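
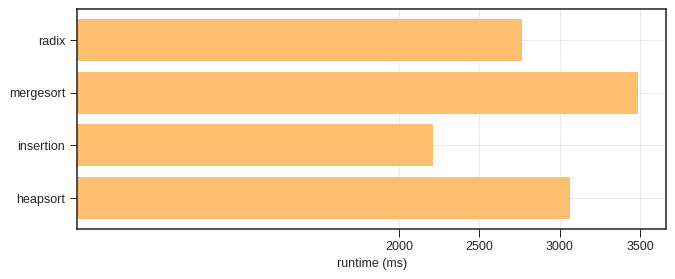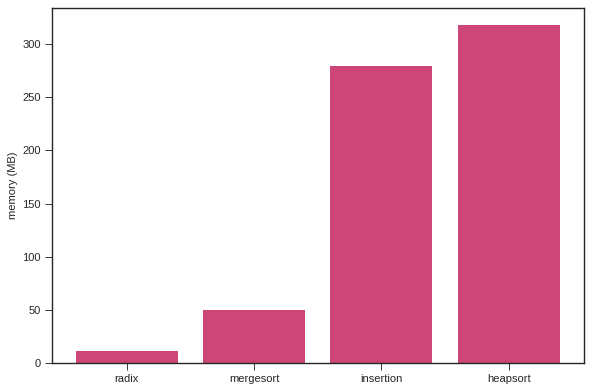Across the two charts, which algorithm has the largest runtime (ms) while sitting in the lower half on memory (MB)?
Chart 2 median memory (MB) ≈ 150; below-median algorithms: radix, mergesort. Among those, mergesort has the highest runtime (ms) (≈ 3500).

mergesort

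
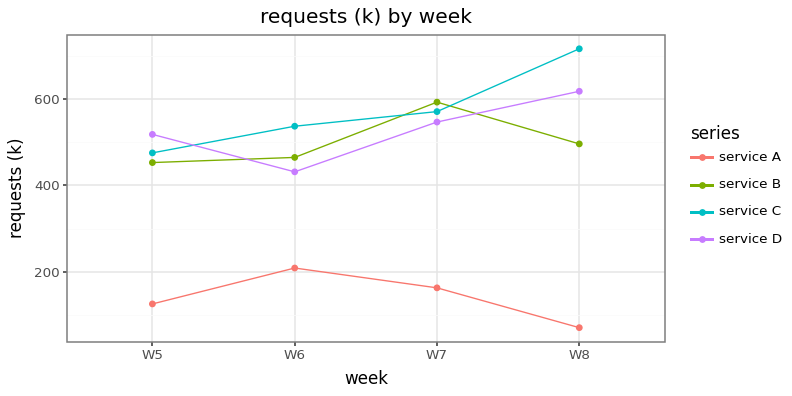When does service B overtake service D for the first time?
W5: service B ≈ 500 vs service D ≈ 500 (not yet); W6: service B ≈ 500 vs service D ≈ 400 (first crossover).

W6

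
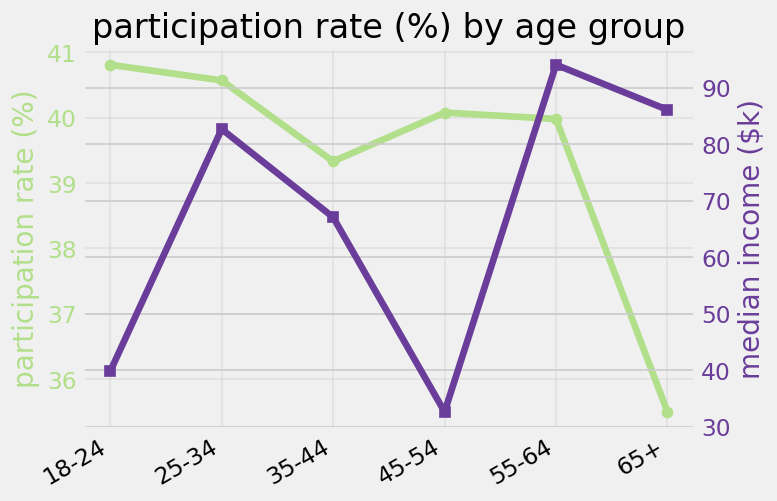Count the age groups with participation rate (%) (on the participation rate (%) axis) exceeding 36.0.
5

Above 36.0: 18-24, 25-34, 35-44, 45-54, 55-64.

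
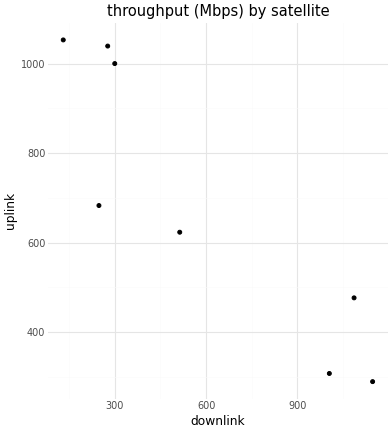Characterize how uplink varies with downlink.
negative, strong

Points are negatively correlated; strong (|r| ≈ 0.9).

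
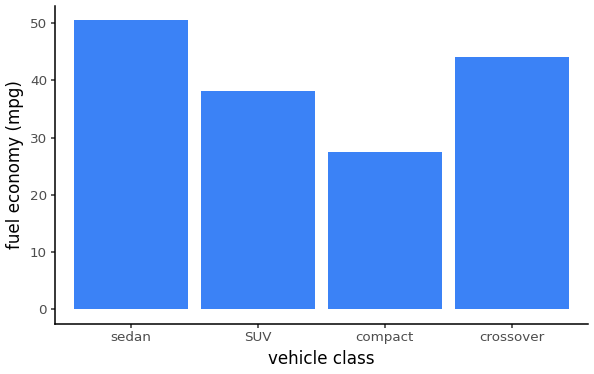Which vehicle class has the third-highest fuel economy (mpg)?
Top 4: sedan ≈ 50, crossover ≈ 45, SUV ≈ 40, compact ≈ 30.

SUV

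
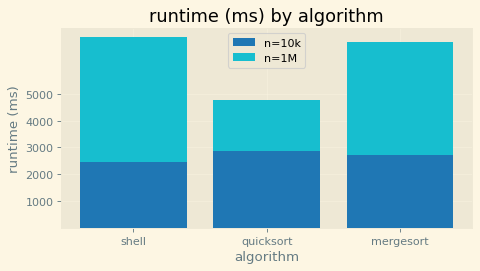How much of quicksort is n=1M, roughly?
≈ 2000

n=1M top ≈ 5000, bottom ≈ 3000; segment ≈ 2000.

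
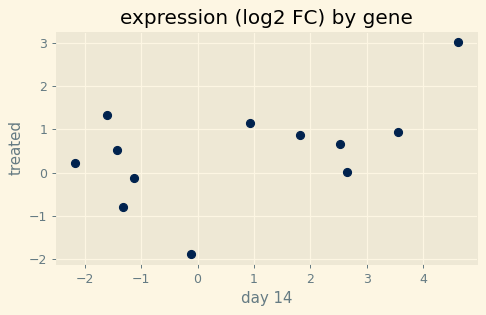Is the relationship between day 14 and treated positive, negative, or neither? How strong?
positive, moderate

Points are positively correlated; moderate (|r| ≈ 0.5).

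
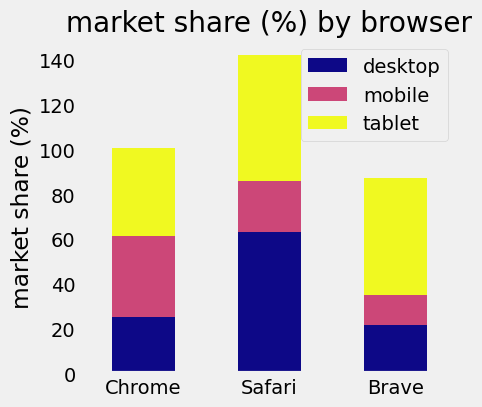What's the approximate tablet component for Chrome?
tablet top ≈ 100, bottom ≈ 60; segment ≈ 40.

≈ 40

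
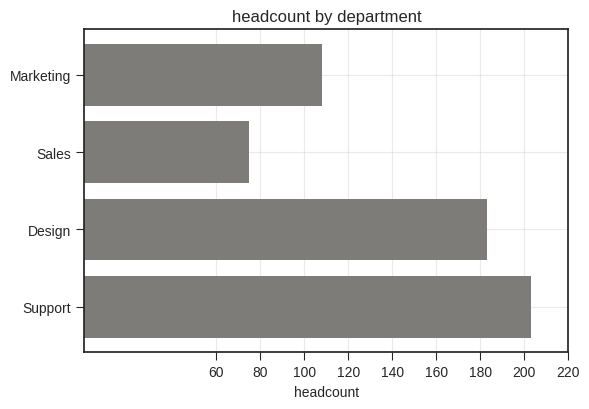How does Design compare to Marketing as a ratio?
≈ 1.8×

Design ≈ 180, Marketing ≈ 100; 180/100 ≈ 1.8.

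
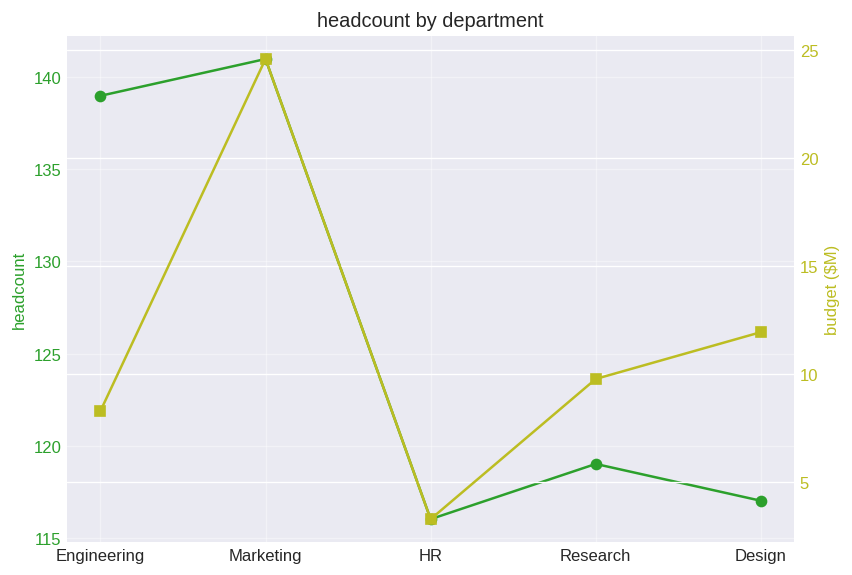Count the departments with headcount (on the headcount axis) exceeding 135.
Above 135: Engineering, Marketing.

2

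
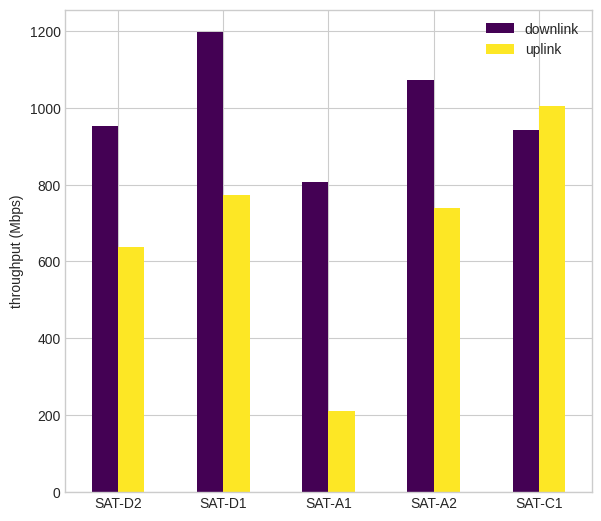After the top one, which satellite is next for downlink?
Top 3 for downlink: SAT-D1 ≈ 1200, SAT-A2 ≈ 1100, SAT-D2 ≈ 1000.

SAT-A2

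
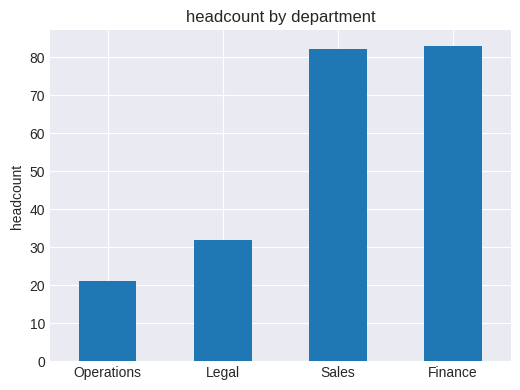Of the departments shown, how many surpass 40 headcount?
2

Above 40: Sales, Finance.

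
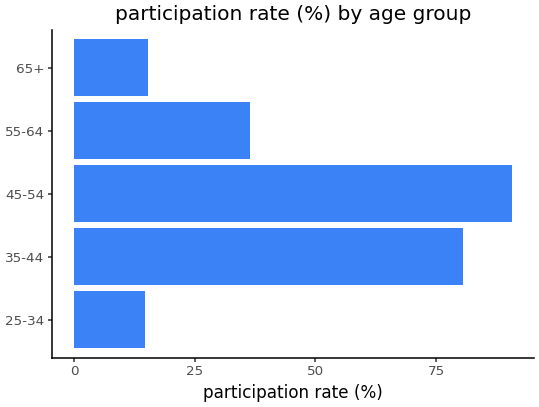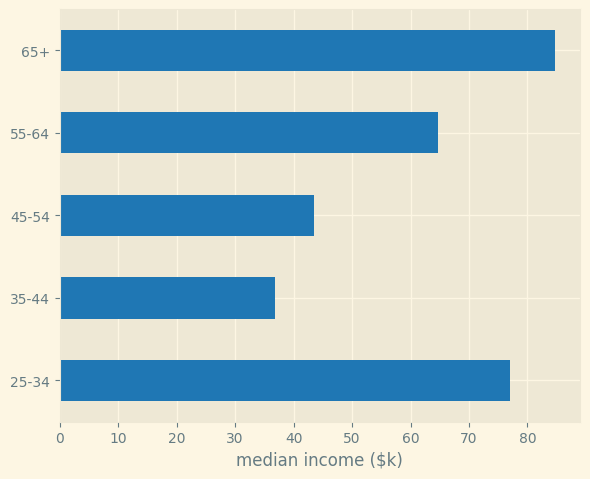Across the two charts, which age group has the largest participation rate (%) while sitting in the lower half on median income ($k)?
45-54

Chart 2 median median income ($k) ≈ 60; below-median age groups: 35-44, 45-54. Among those, 45-54 has the highest participation rate (%) (≈ 90).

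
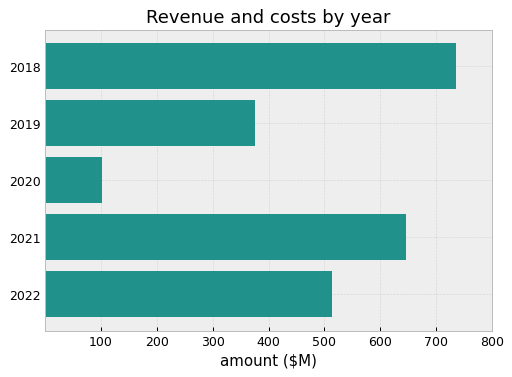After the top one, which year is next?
2021

Top 3: 2018 ≈ 700, 2021 ≈ 600, 2022 ≈ 500.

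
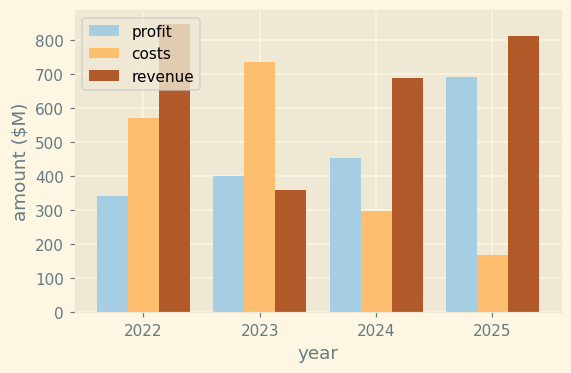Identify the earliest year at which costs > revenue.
2022: costs ≈ 600 vs revenue ≈ 800 (not yet); 2023: costs ≈ 700 vs revenue ≈ 400 (first crossover).

2023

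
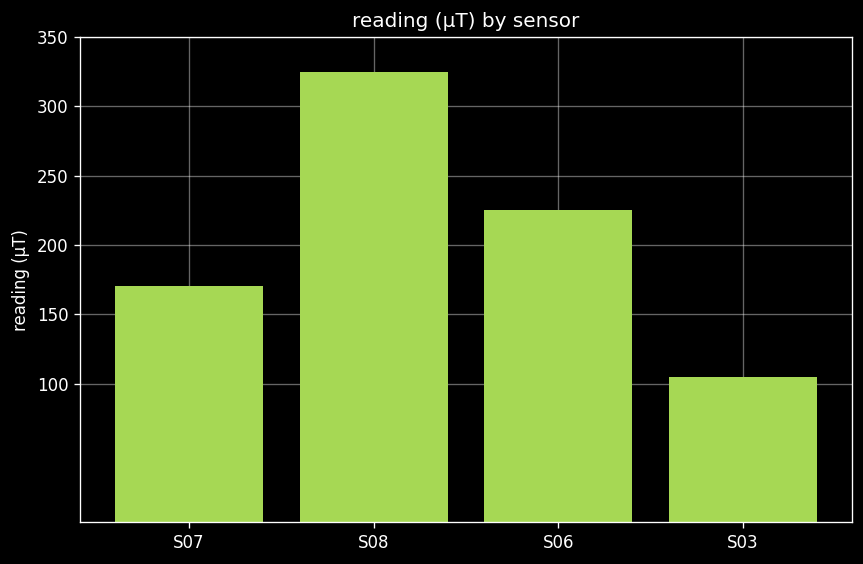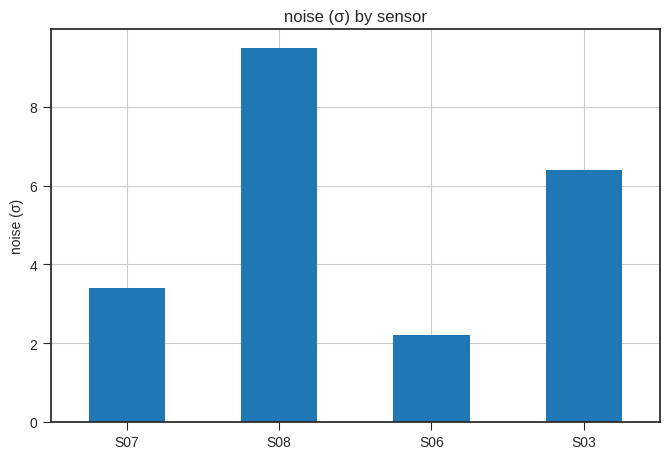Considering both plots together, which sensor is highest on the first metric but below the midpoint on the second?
Chart 2 median noise (σ) ≈ 5; below-median sensors: S07, S06. Among those, S06 has the highest reading (µT) (≈ 250).

S06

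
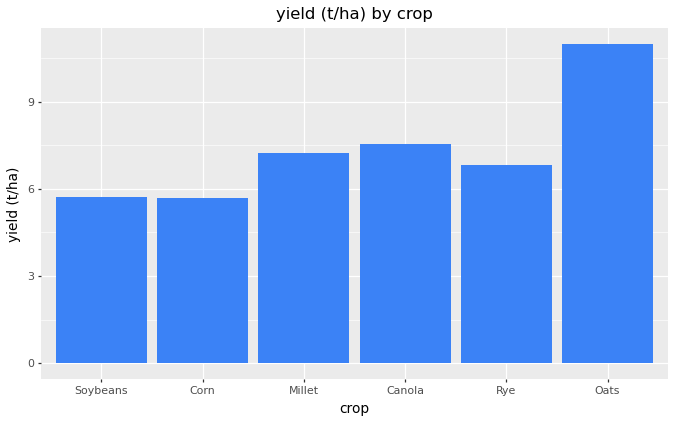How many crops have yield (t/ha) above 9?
1

Above 9: Oats.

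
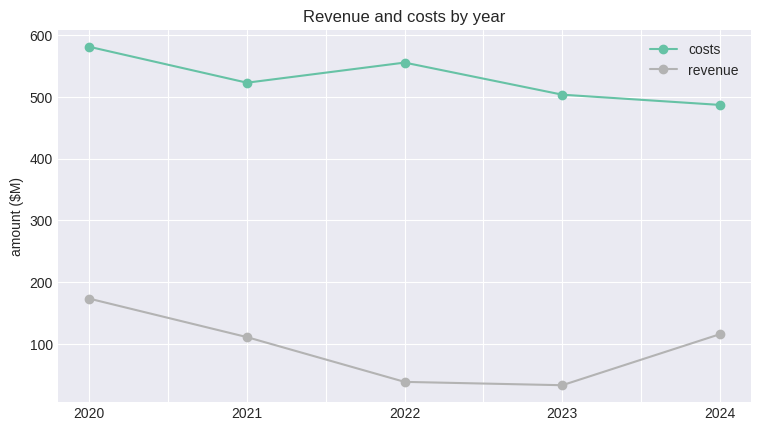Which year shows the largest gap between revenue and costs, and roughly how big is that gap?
2022, ≈ 500 $M

2022: revenue ≈ 50, costs ≈ 550 → gap ≈ 500. Next-largest (2023) is only ≈ 450.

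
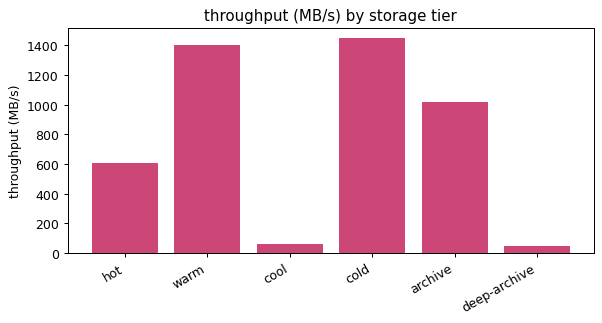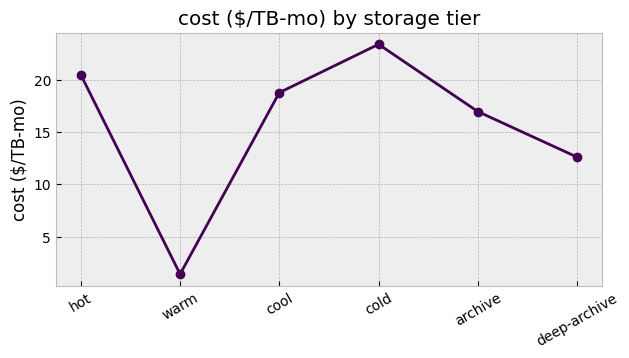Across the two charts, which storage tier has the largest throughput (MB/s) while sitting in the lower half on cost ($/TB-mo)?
Chart 2 median cost ($/TB-mo) ≈ 20; below-median storage tiers: warm, archive, deep-archive. Among those, warm has the highest throughput (MB/s) (≈ 1400).

warm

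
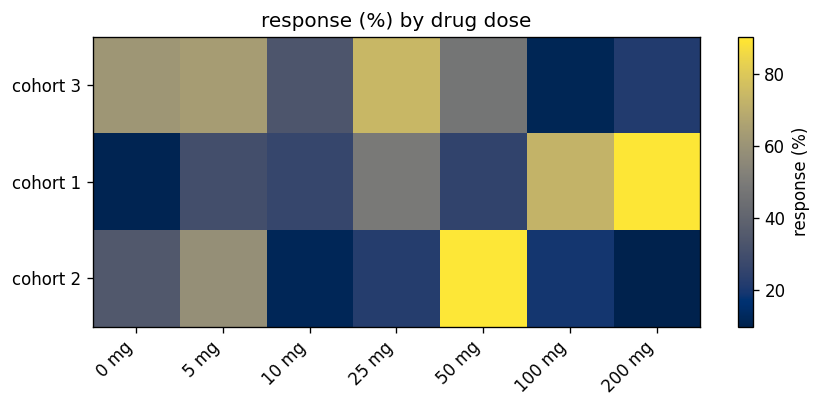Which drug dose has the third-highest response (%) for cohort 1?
Top 4 for cohort 1: 200 mg ≈ 90, 100 mg ≈ 70, 25 mg ≈ 50, 5 mg ≈ 30.

25 mg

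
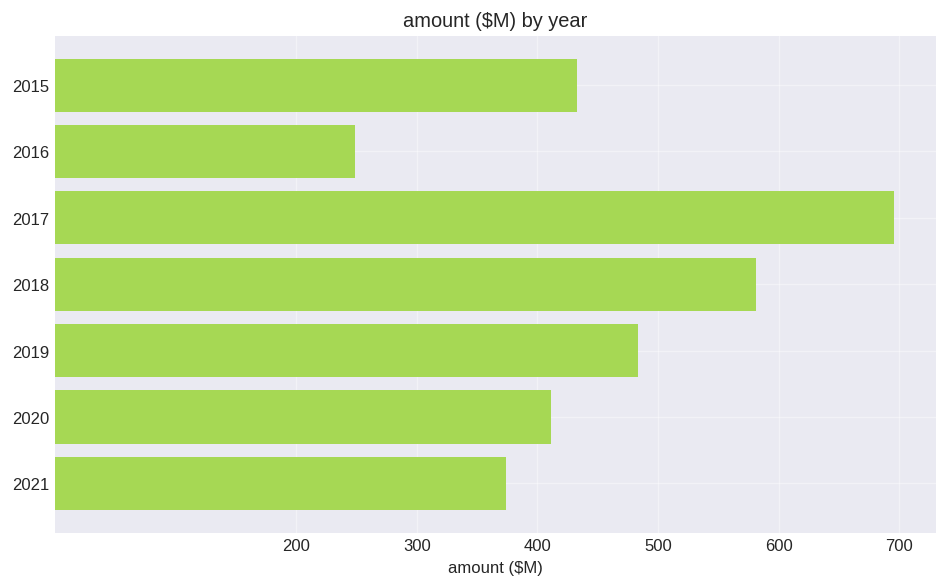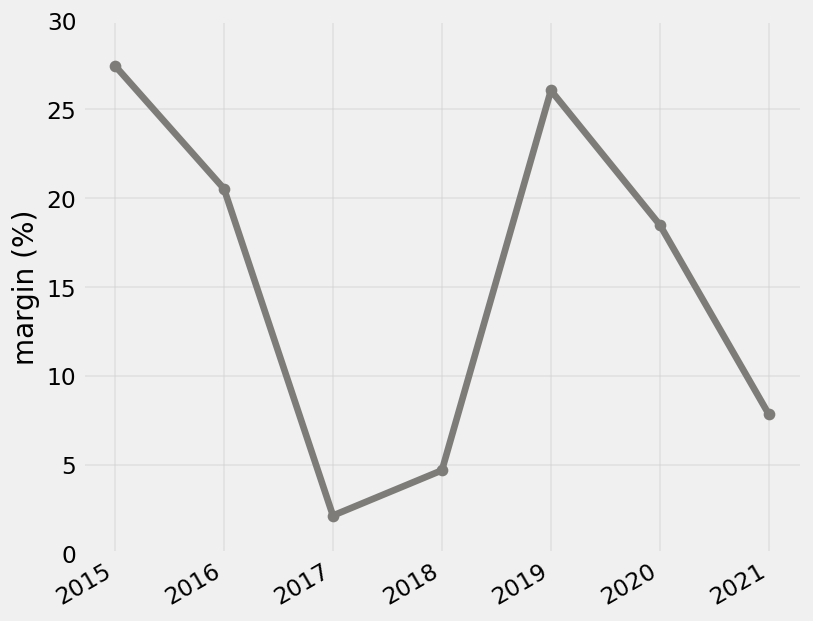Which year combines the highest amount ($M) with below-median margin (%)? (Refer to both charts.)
2017

Chart 2 median margin (%) ≈ 20; below-median years: 2017, 2018, 2021. Among those, 2017 has the highest amount ($M) (≈ 700).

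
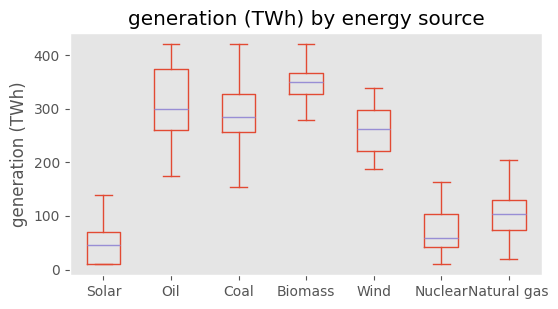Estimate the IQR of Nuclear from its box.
Q3 ≈ 100, Q1 ≈ 50; IQR ≈ 50.

≈ 50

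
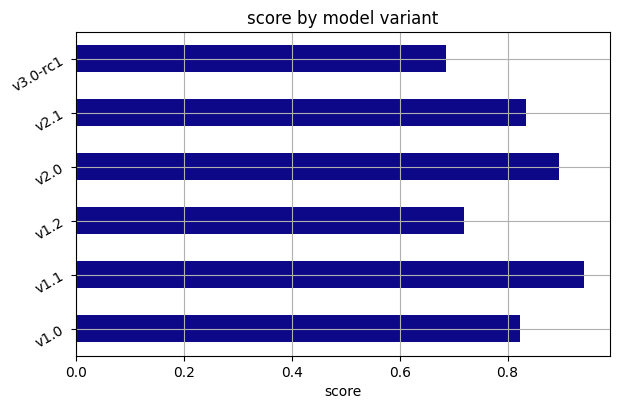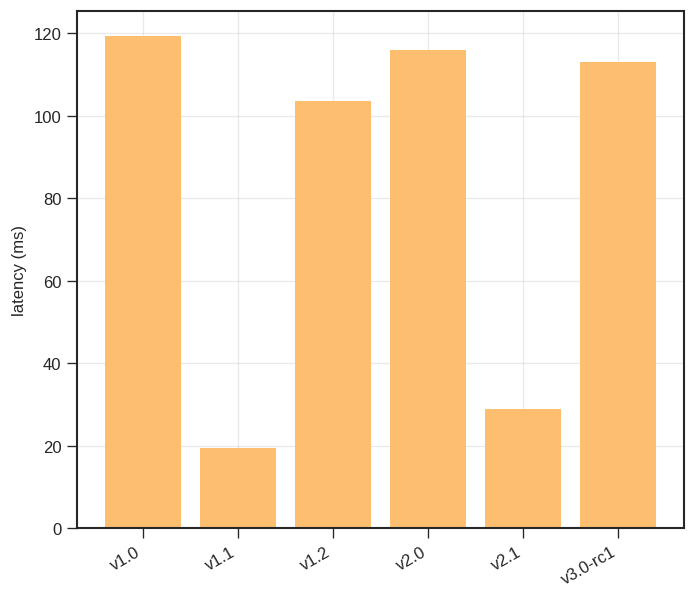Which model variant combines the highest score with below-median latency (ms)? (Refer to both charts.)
v1.1

Chart 2 median latency (ms) ≈ 100; below-median model variants: v1.1, v1.2, v2.1. Among those, v1.1 has the highest score (≈ 0.9).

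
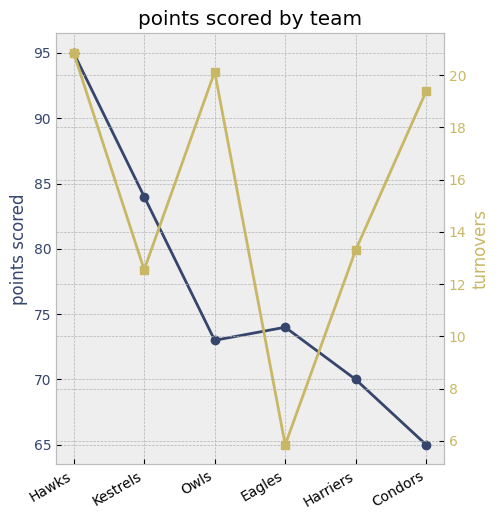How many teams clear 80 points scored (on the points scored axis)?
2

Above 80: Hawks, Kestrels.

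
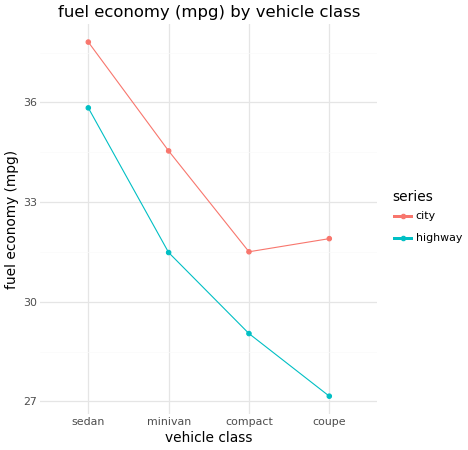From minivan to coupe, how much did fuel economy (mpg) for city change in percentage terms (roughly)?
≈ -8.6%

minivan ≈ 35, coupe ≈ 32; (32 − 35) / 35 ≈ -8.6%.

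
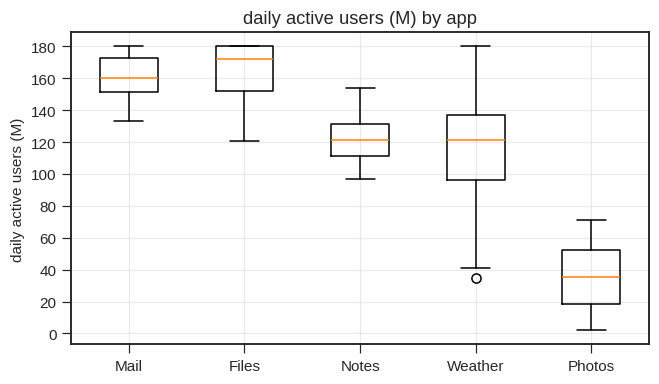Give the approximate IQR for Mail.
≈ 20

Q3 ≈ 180, Q1 ≈ 160; IQR ≈ 20.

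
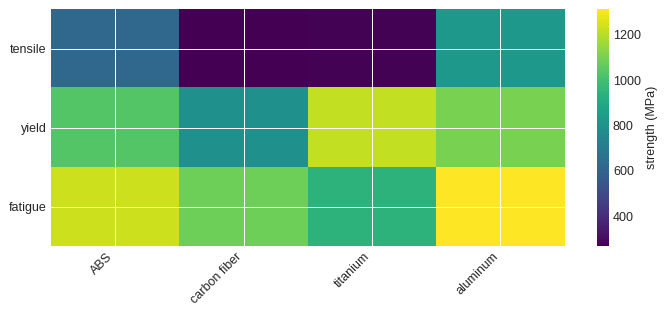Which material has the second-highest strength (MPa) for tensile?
ABS

Top 3 for tensile: aluminum ≈ 800, ABS ≈ 600, titanium ≈ 300.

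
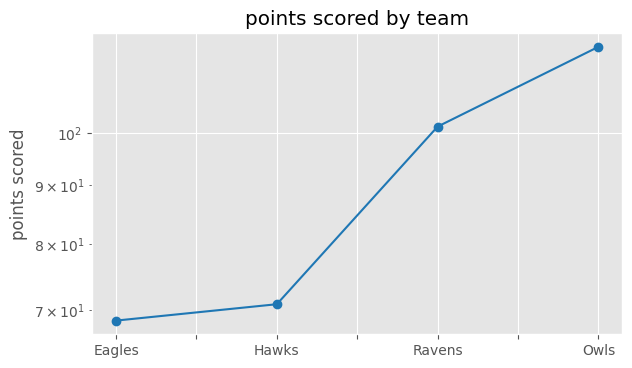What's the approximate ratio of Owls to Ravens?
Owls ≈ 120, Ravens ≈ 100; 120/100 ≈ 1.2.

≈ 1.2×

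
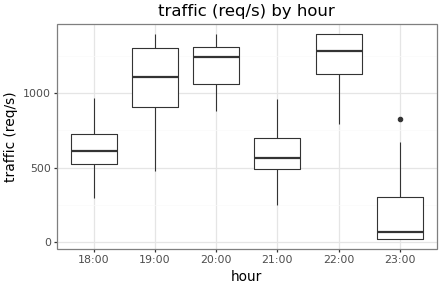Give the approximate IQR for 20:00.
Q3 ≈ 1300, Q1 ≈ 1100; IQR ≈ 200.

≈ 200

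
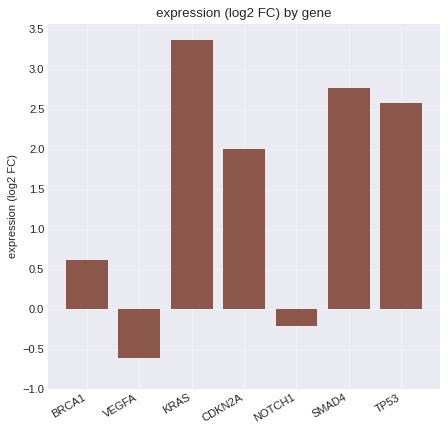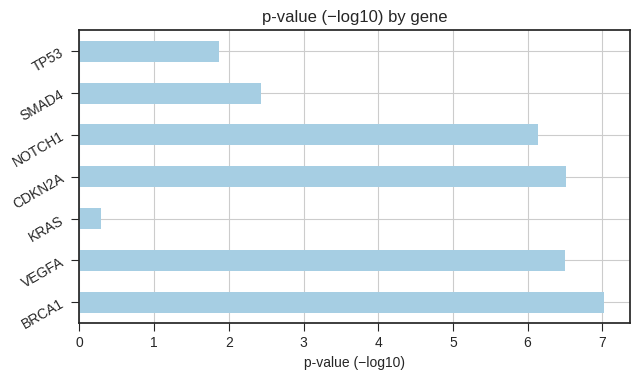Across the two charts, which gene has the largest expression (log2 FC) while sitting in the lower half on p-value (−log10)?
Chart 2 median p-value (−log10) ≈ 6; below-median genes: KRAS, SMAD4, TP53. Among those, KRAS has the highest expression (log2 FC) (≈ 3.5).

KRAS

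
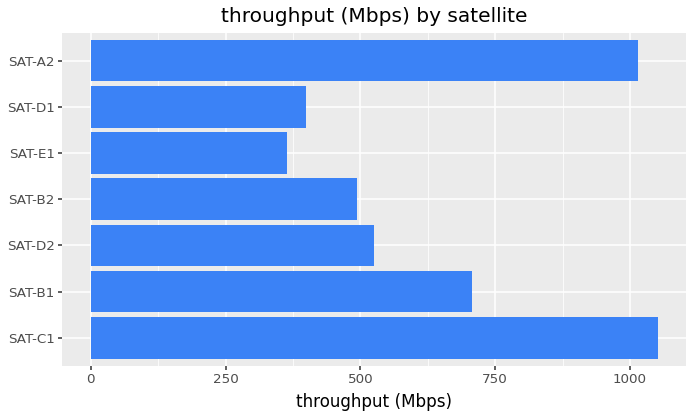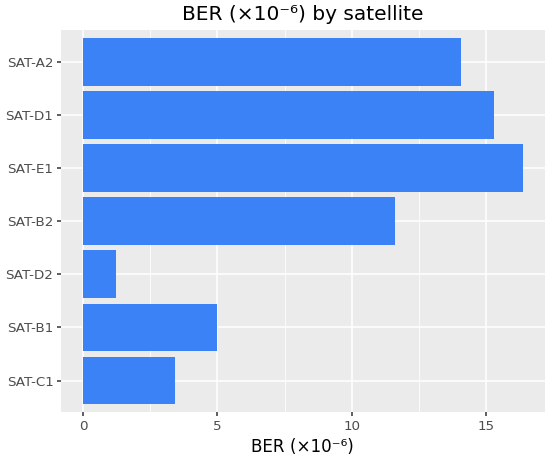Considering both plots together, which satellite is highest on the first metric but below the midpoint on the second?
SAT-C1

Chart 2 median BER (×10⁻⁶) ≈ 12; below-median satellites: SAT-C1, SAT-B1, SAT-D2. Among those, SAT-C1 has the highest throughput (Mbps) (≈ 1100).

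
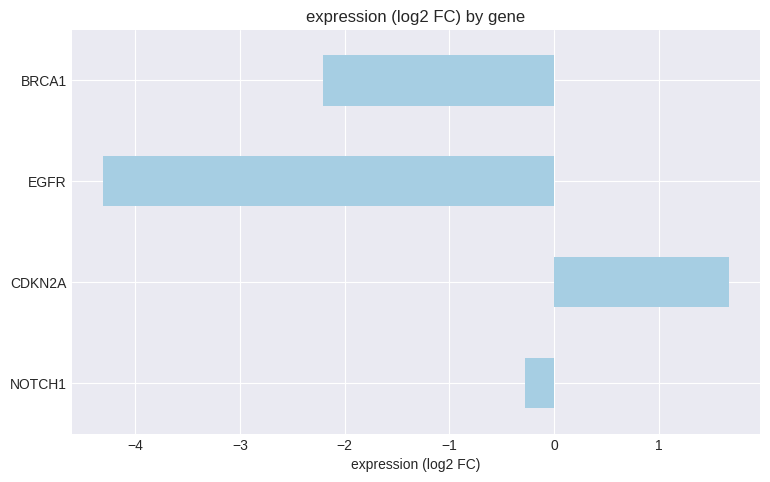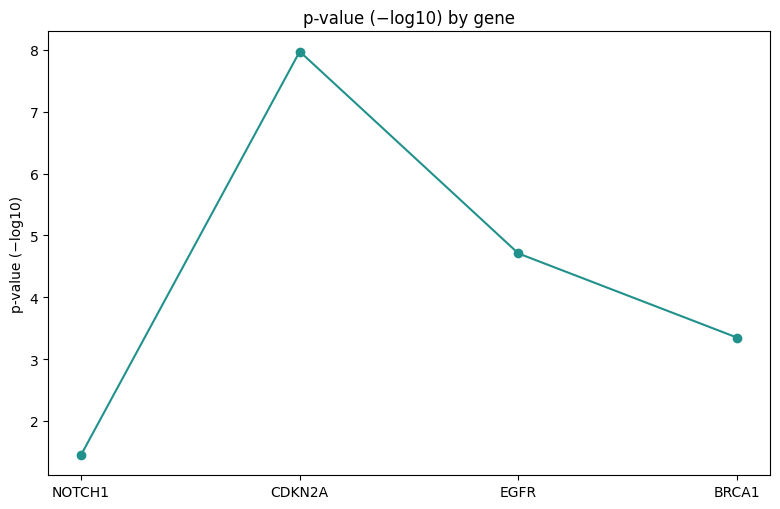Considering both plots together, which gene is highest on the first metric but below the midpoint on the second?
Chart 2 median p-value (−log10) ≈ 4; below-median genes: NOTCH1, BRCA1. Among those, NOTCH1 has the highest expression (log2 FC) (≈ -0.2).

NOTCH1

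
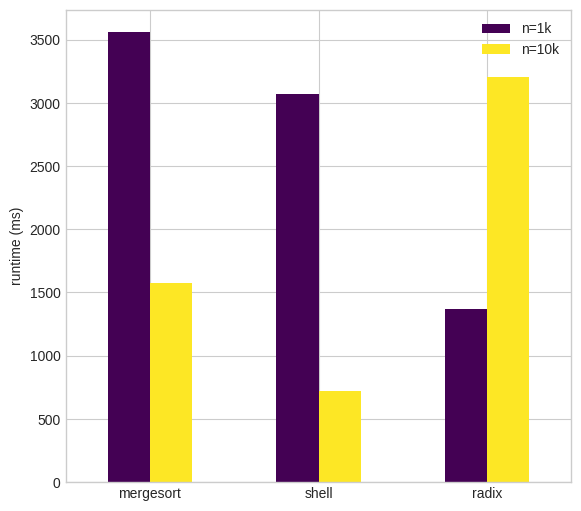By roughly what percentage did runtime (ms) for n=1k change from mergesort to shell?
≈ -14.3%

mergesort ≈ 3500, shell ≈ 3000; (3000 − 3500) / 3500 ≈ -14.3%.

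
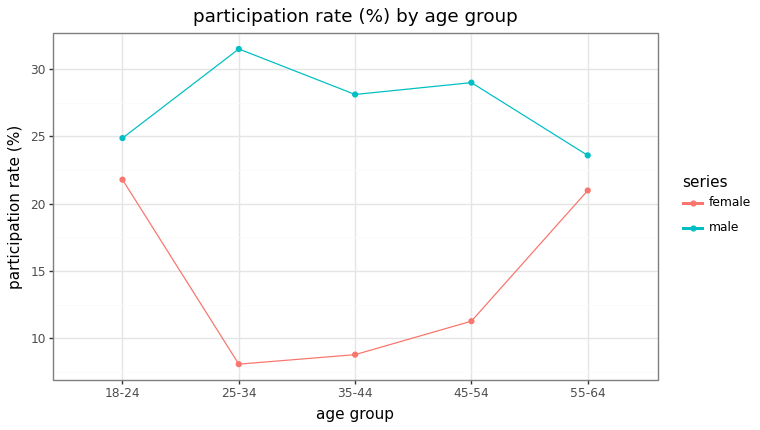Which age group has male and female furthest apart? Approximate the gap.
25-34: male ≈ 32, female ≈ 8 → gap ≈ 24. Next-largest (35-44) is only ≈ 20.

25-34, ≈ 24 %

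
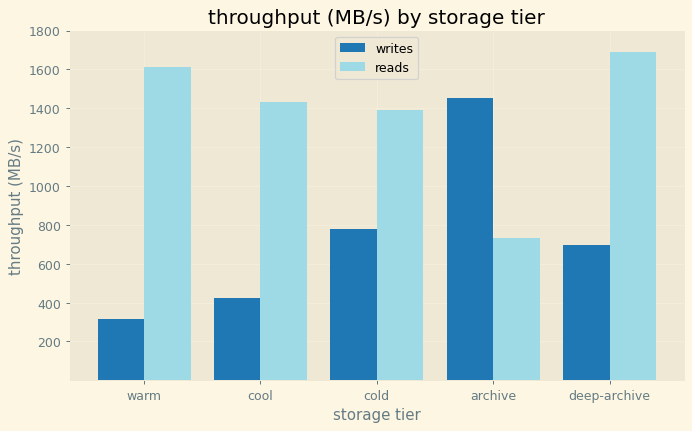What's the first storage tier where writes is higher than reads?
archive

cold: writes ≈ 800 vs reads ≈ 1400 (not yet); archive: writes ≈ 1400 vs reads ≈ 800 (first crossover).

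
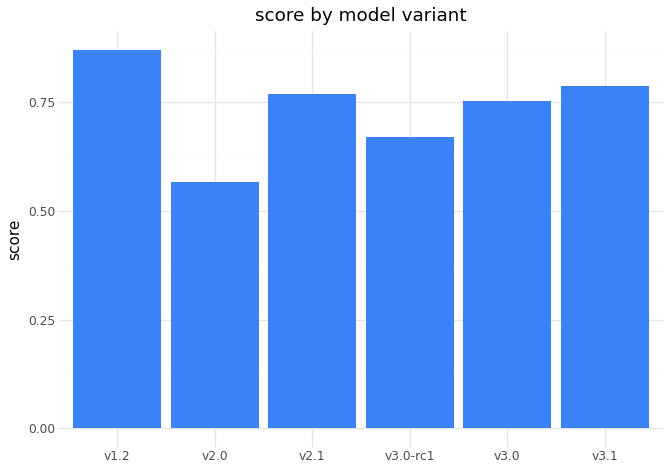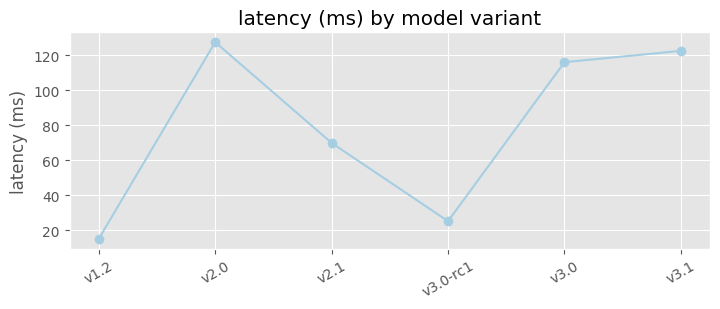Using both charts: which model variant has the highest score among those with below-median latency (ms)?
v1.2

Chart 2 median latency (ms) ≈ 100; below-median model variants: v1.2, v2.1, v3.0-rc1. Among those, v1.2 has the highest score (≈ 0.9).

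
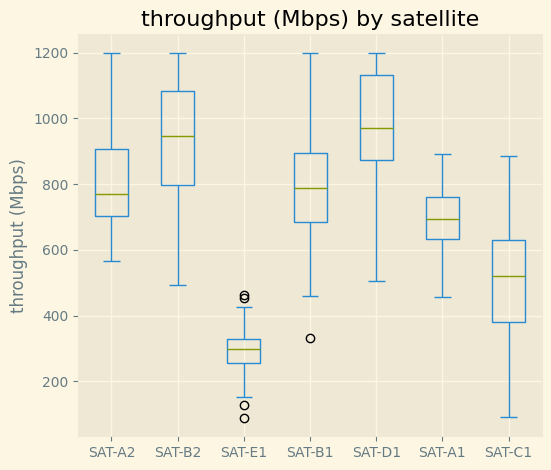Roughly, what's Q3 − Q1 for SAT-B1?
≈ 200

Q3 ≈ 900, Q1 ≈ 700; IQR ≈ 200.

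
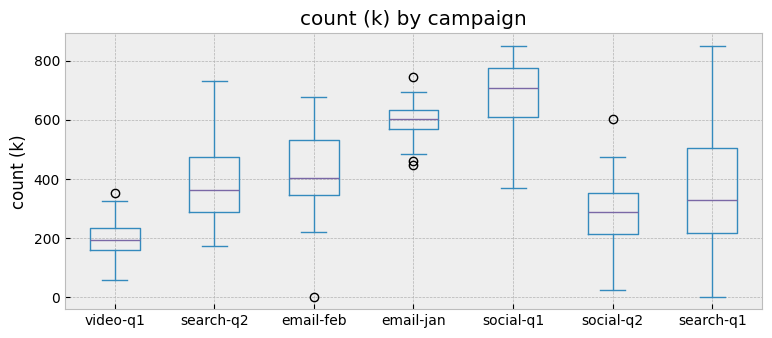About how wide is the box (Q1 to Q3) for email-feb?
Q3 ≈ 550, Q1 ≈ 350; IQR ≈ 200.

≈ 200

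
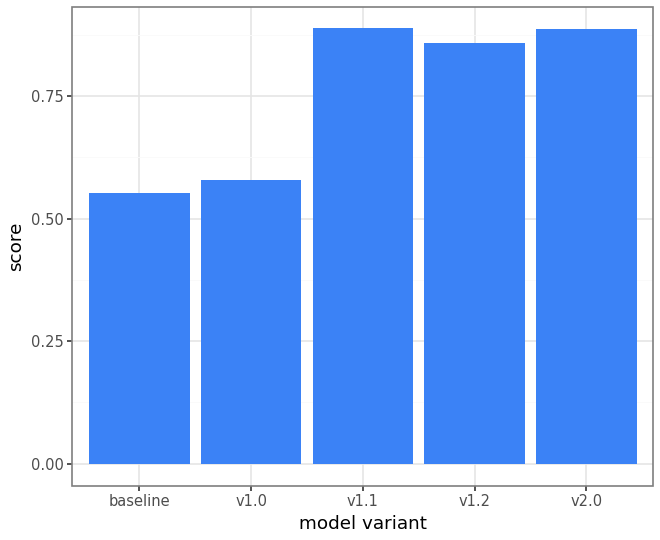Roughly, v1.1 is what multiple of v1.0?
v1.1 ≈ 0.9, v1.0 ≈ 0.6; 0.9/0.6 ≈ 1.5.

≈ 1.5×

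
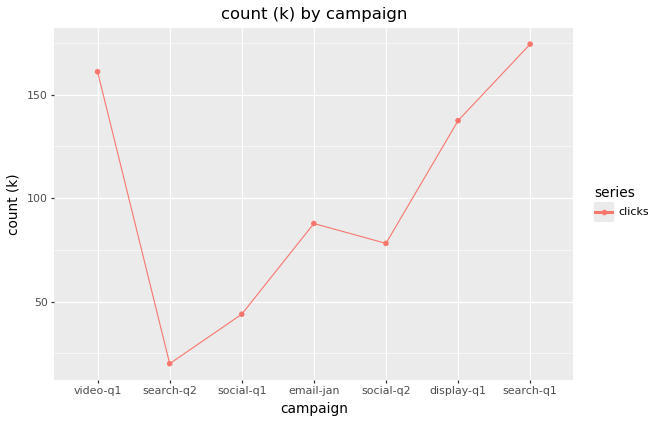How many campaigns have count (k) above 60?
Above 60: video-q1, email-jan, social-q2, display-q1, search-q1.

5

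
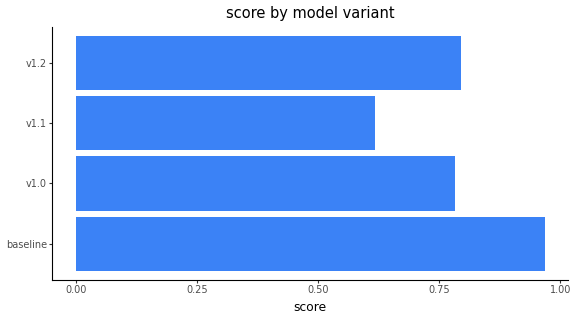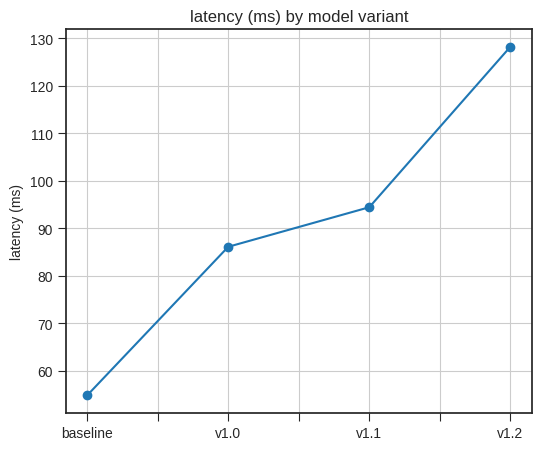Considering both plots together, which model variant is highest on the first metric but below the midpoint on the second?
Chart 2 median latency (ms) ≈ 100; below-median model variants: baseline, v1.0. Among those, baseline has the highest score (≈ 1).

baseline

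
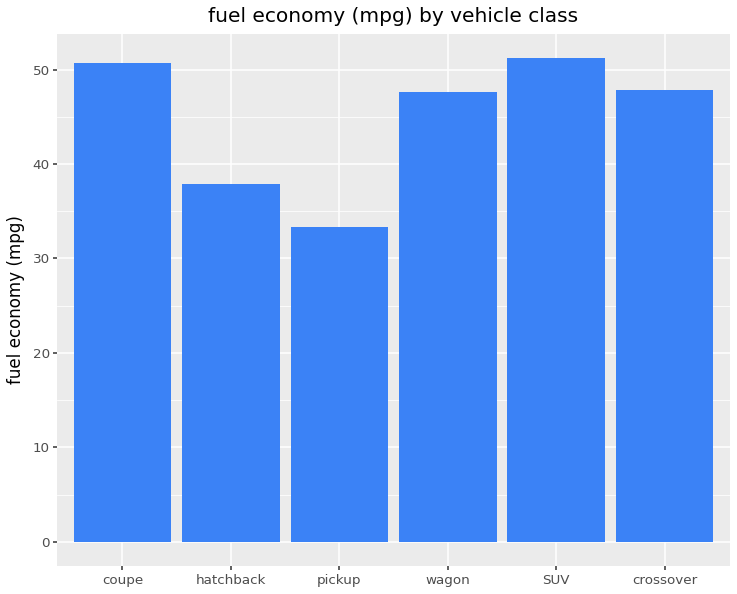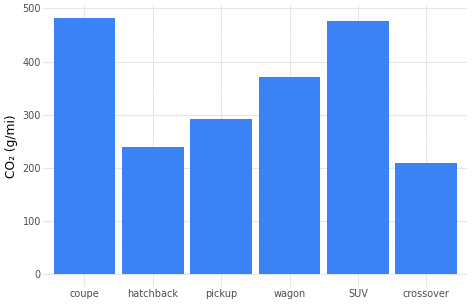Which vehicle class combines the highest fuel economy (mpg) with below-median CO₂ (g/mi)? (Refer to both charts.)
Chart 2 median CO₂ (g/mi) ≈ 350; below-median vehicle classes: hatchback, pickup, crossover. Among those, crossover has the highest fuel economy (mpg) (≈ 50).

crossover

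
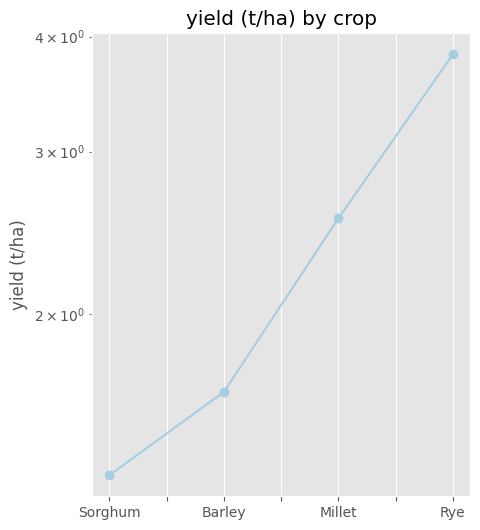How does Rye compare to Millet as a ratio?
≈ 1.6×

Rye ≈ 4.0, Millet ≈ 2.5; 4.0/2.5 ≈ 1.6.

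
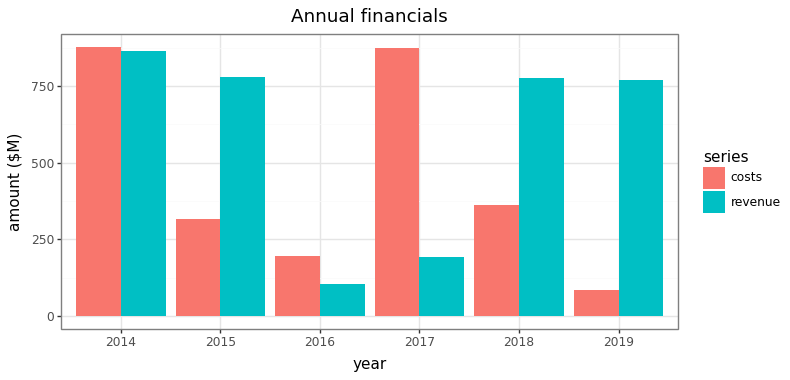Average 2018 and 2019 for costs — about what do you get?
(400 + 100) / 2 ≈ 250.

≈ 250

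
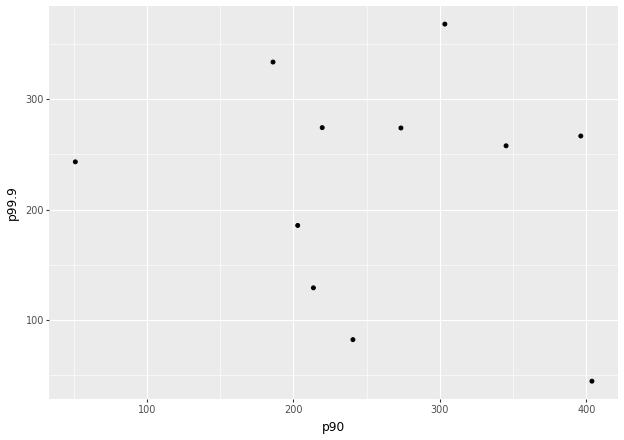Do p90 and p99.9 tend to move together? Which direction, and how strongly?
no clear correlation

Points are roughly uncorrelated; weak (|r| ≈ 0.1).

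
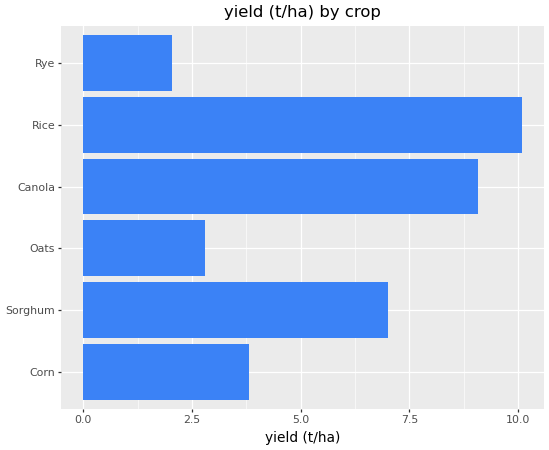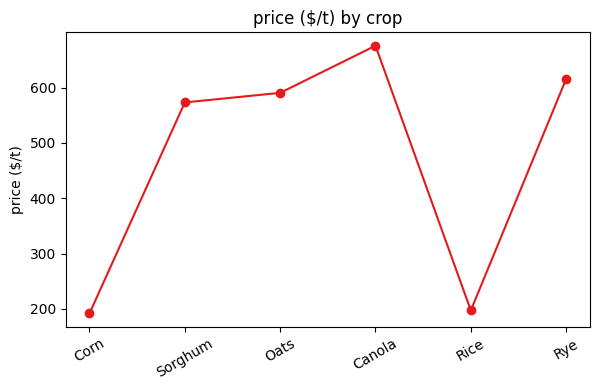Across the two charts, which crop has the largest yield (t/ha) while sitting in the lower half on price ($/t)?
Chart 2 median price ($/t) ≈ 600; below-median crops: Corn, Sorghum, Rice. Among those, Rice has the highest yield (t/ha) (≈ 10).

Rice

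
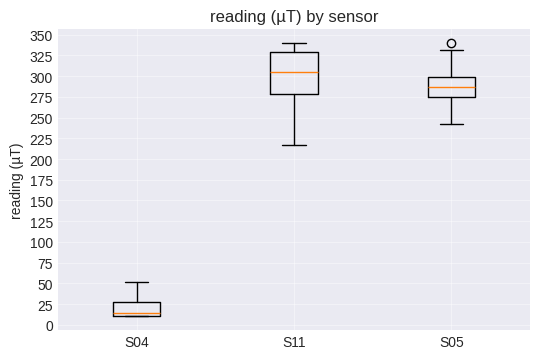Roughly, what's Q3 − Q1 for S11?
Q3 ≈ 325, Q1 ≈ 275; IQR ≈ 50.

≈ 50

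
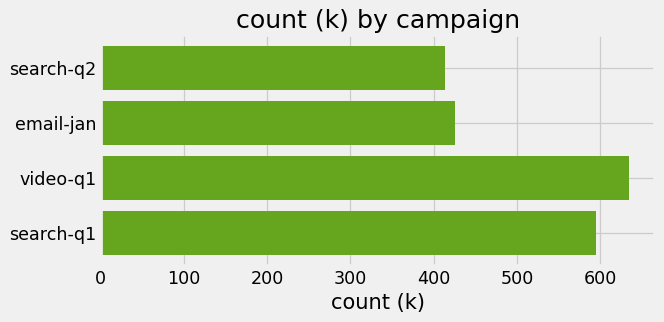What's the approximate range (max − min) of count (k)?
≈ 200

Max video-q1 ≈ 600, min search-q2 ≈ 400; range ≈ 200.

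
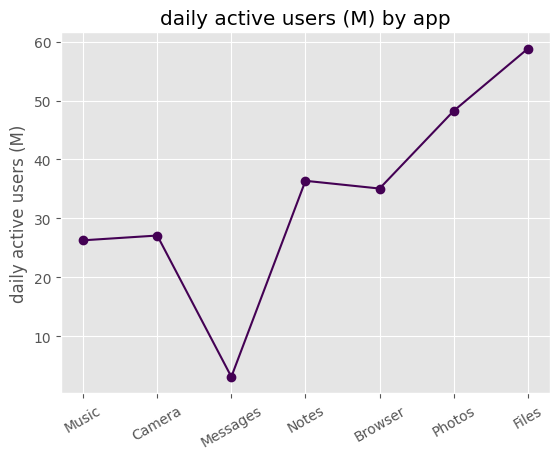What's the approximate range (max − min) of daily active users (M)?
Max Files ≈ 60, min Messages ≈ 5; range ≈ 55.

≈ 55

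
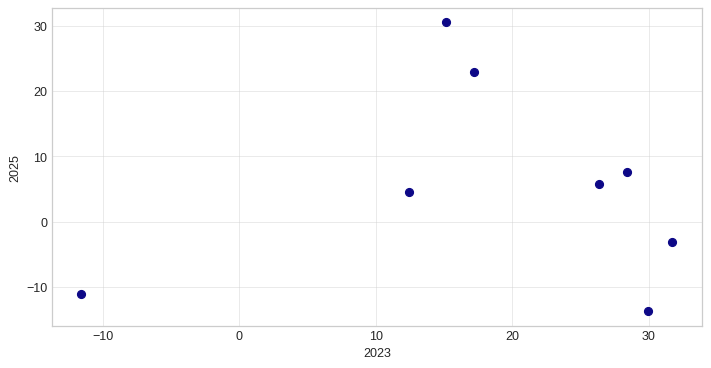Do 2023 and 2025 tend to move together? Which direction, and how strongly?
Points are roughly uncorrelated; weak (|r| ≈ 0.1).

no clear correlation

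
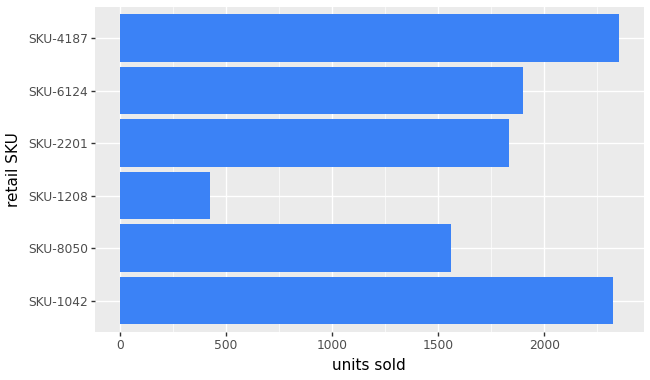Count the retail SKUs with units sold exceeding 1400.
5

Above 1400: SKU-1042, SKU-8050, SKU-2201, SKU-6124, SKU-4187.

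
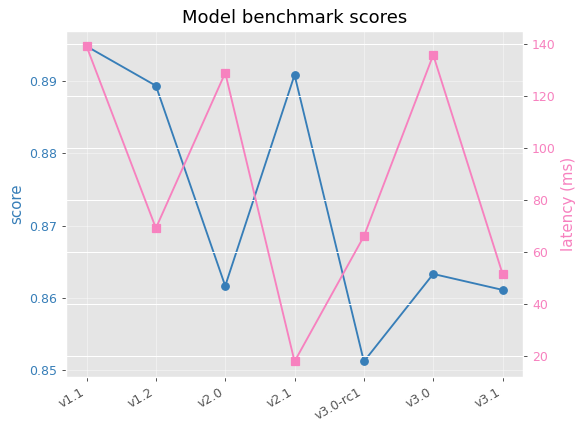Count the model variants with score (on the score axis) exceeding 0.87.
Above 0.87: v1.1, v1.2, v2.1.

3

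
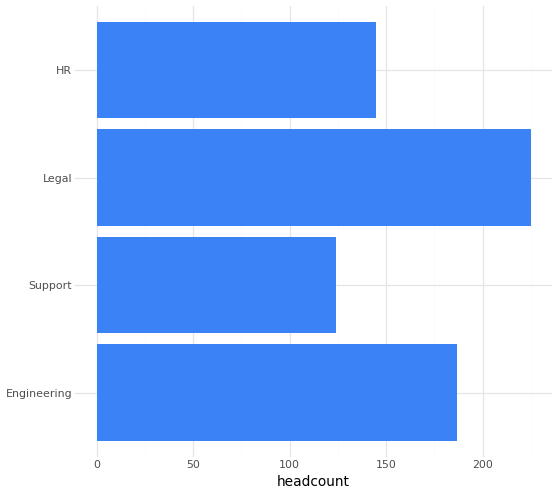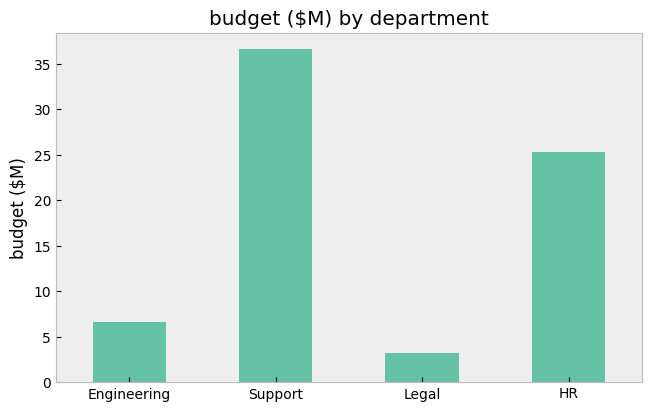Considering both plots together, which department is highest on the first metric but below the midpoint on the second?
Chart 2 median budget ($M) ≈ 15; below-median departments: Engineering, Legal. Among those, Legal has the highest headcount (≈ 225).

Legal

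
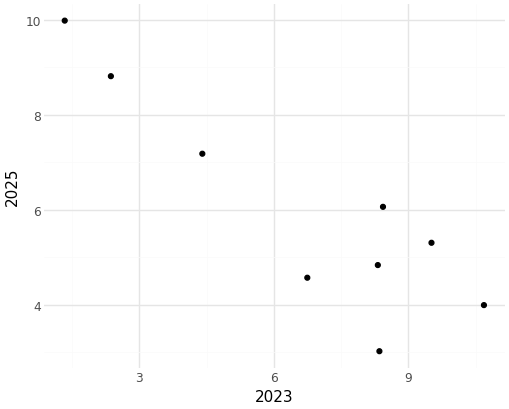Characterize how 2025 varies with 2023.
Points are negatively correlated; strong (|r| ≈ 0.9).

negative, strong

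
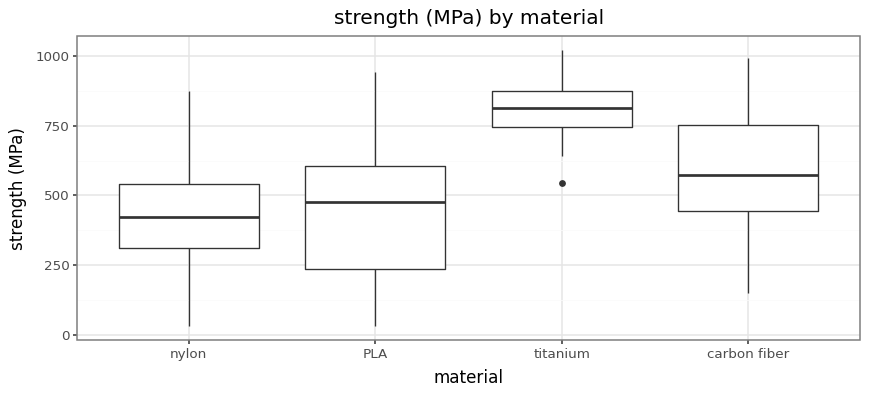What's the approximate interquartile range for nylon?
≈ 250

Q3 ≈ 550, Q1 ≈ 300; IQR ≈ 250.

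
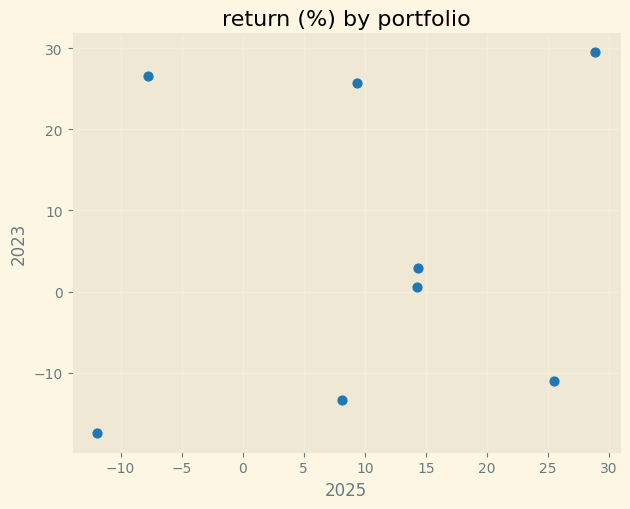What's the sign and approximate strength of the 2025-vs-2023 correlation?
Points are roughly uncorrelated; weak (|r| ≈ 0.2).

no clear correlation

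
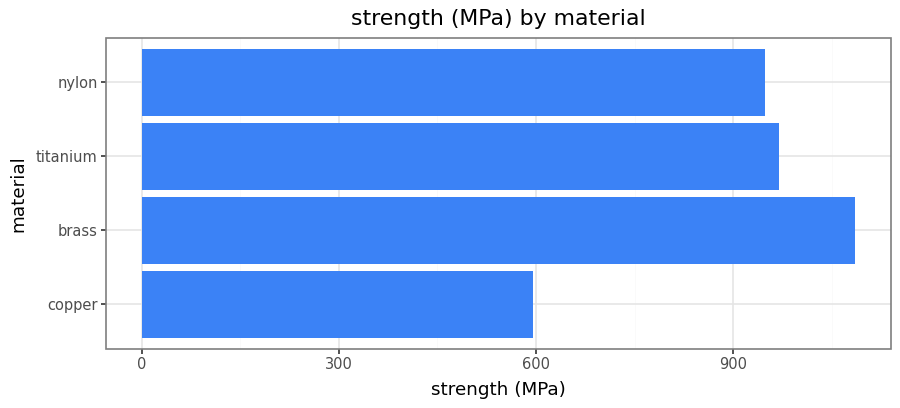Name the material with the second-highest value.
Top 3: brass ≈ 1100, titanium ≈ 1000, nylon ≈ 900.

titanium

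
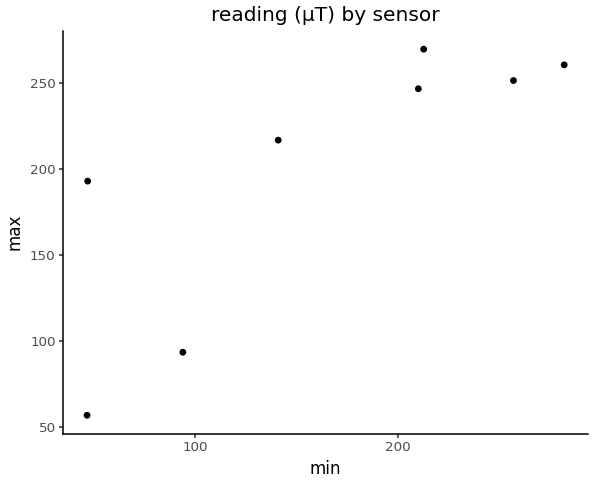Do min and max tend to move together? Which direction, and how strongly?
Points are positively correlated; strong (|r| ≈ 0.8).

positive, strong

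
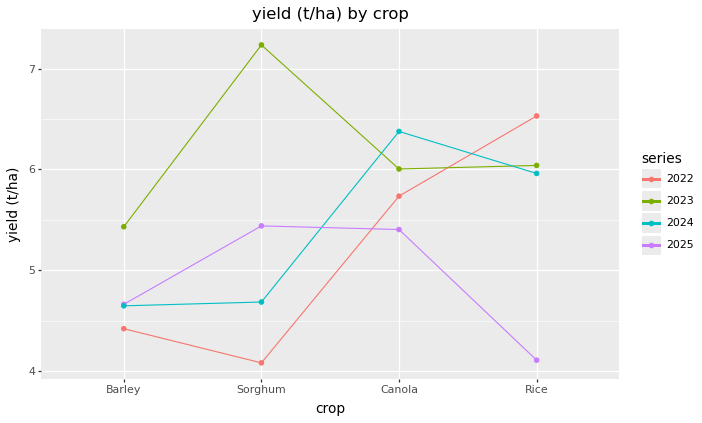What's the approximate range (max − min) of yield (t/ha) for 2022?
≈ 2.5

Max Rice ≈ 6.5, min Sorghum ≈ 4.0; range ≈ 2.5.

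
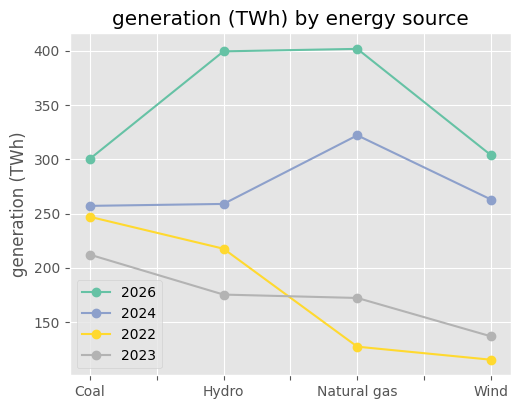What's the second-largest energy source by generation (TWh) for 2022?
Hydro

Top 3 for 2022: Coal ≈ 250, Hydro ≈ 225, Natural gas ≈ 125.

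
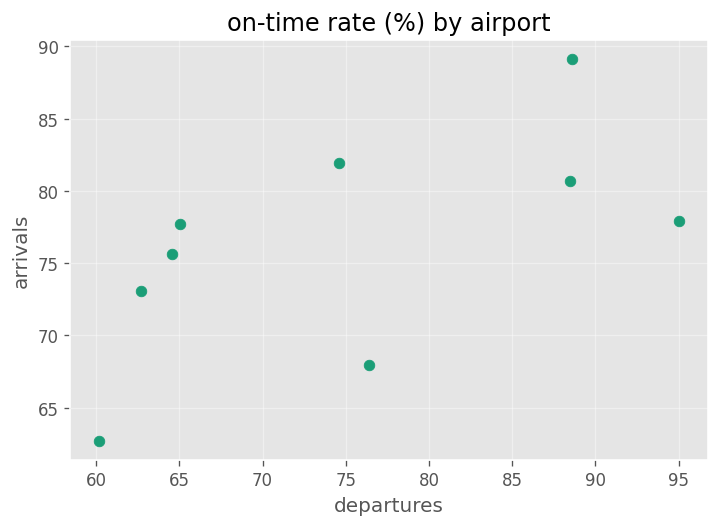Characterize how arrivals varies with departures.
Points are positively correlated; moderate (|r| ≈ 0.6).

positive, moderate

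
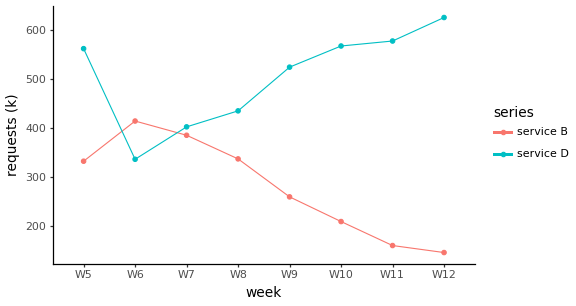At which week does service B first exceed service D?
W5: service B ≈ 350 vs service D ≈ 550 (not yet); W6: service B ≈ 400 vs service D ≈ 350 (first crossover).

W6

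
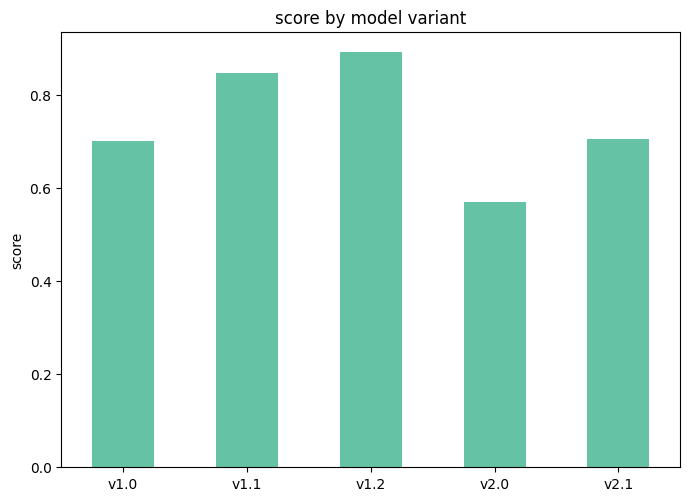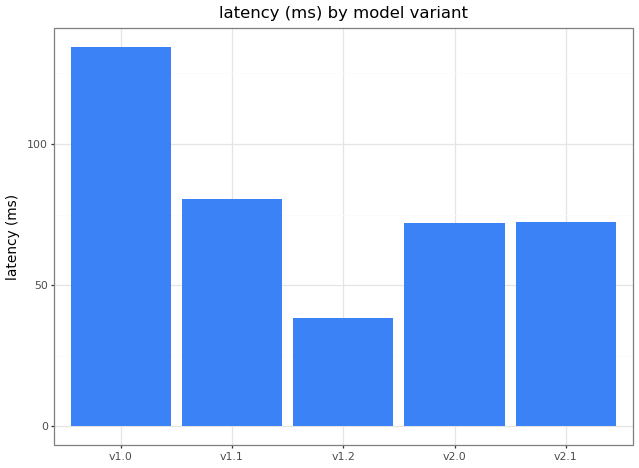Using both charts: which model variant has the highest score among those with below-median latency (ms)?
Chart 2 median latency (ms) ≈ 80; below-median model variants: v1.2, v2.0. Among those, v1.2 has the highest score (≈ 0.9).

v1.2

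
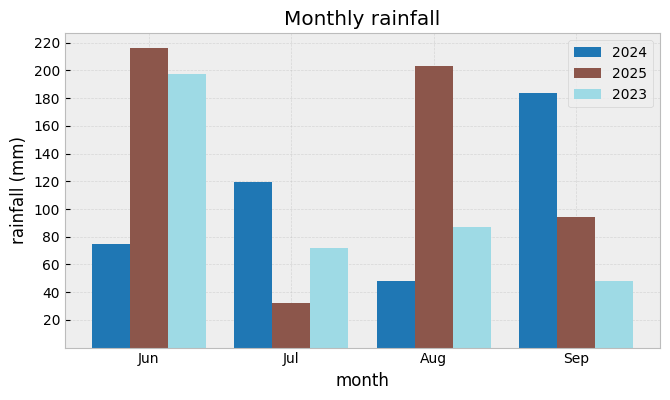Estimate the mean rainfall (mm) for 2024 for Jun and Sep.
(80 + 180) / 2 ≈ 130.

≈ 130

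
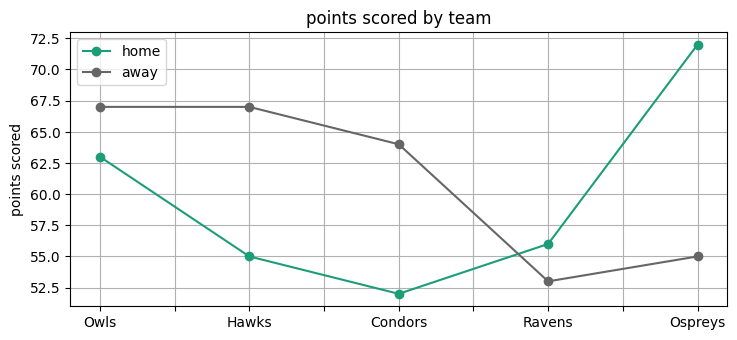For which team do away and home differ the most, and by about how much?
Ospreys, ≈ 16

Ospreys: away ≈ 56, home ≈ 72 → gap ≈ 16. Next-largest (Condors) is only ≈ 12.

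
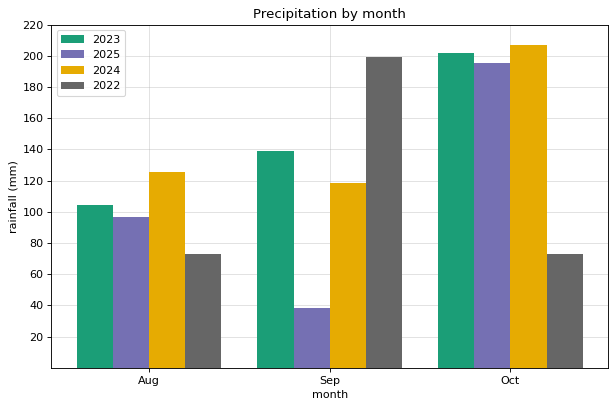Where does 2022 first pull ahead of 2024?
Aug: 2022 ≈ 80 vs 2024 ≈ 120 (not yet); Sep: 2022 ≈ 200 vs 2024 ≈ 120 (first crossover).

Sep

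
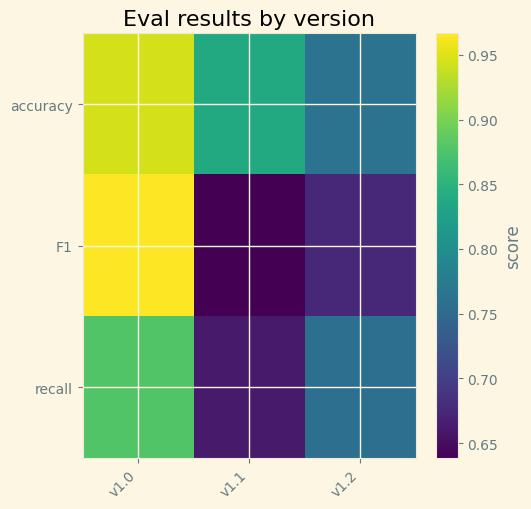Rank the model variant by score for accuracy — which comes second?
Top 3 for accuracy: v1.0 ≈ 0.95, v1.1 ≈ 0.85, v1.2 ≈ 0.75.

v1.1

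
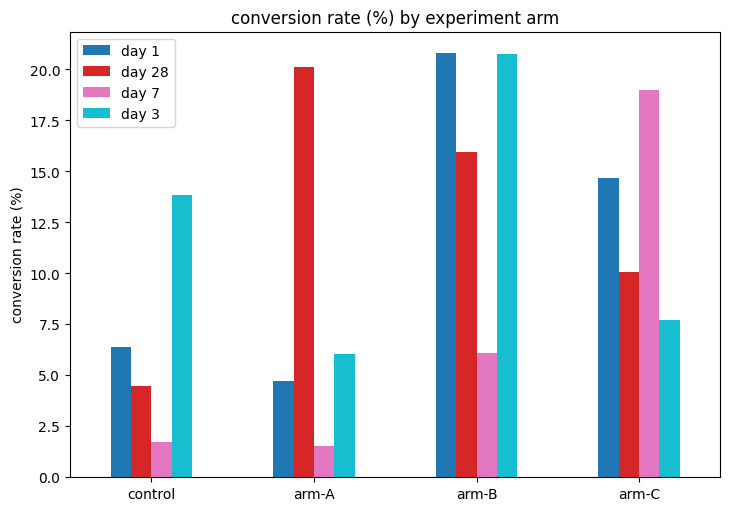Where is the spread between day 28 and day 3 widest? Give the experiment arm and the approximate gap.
arm-A, ≈ 14 %

arm-A: day 28 ≈ 20, day 3 ≈ 6 → gap ≈ 14. Next-largest (control) is only ≈ 10.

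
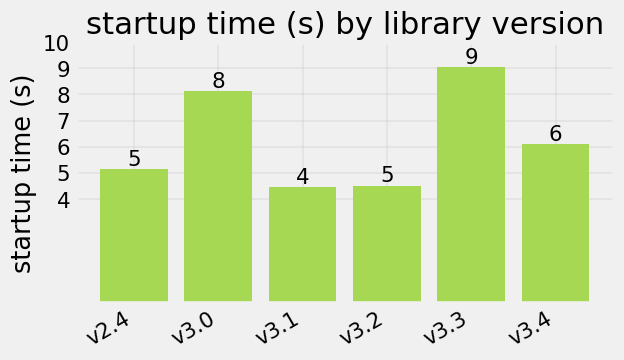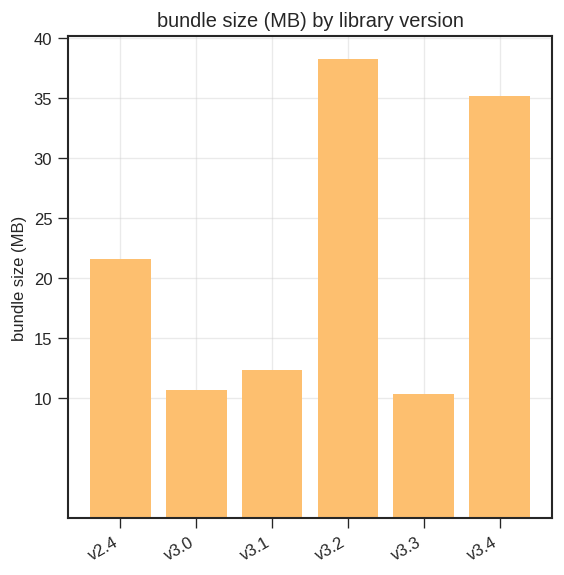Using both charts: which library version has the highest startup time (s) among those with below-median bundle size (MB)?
v3.3

Chart 2 median bundle size (MB) ≈ 15; below-median library versions: v3.0, v3.1, v3.3. Among those, v3.3 has the highest startup time (s) (≈ 9).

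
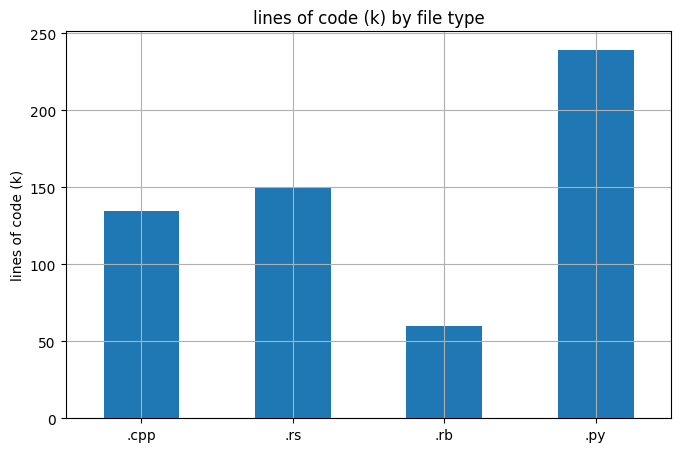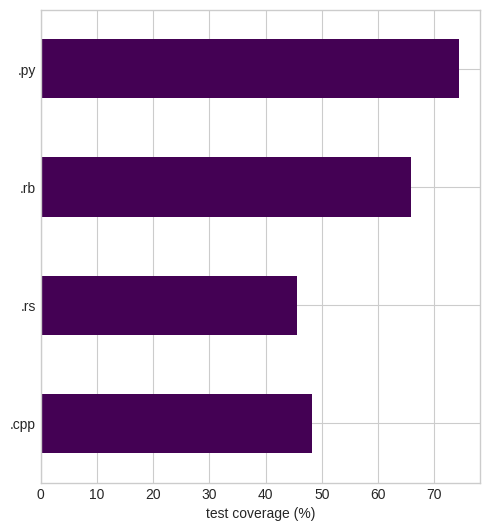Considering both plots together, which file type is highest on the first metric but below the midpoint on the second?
.rs

Chart 2 median test coverage (%) ≈ 60; below-median file types: .cpp, .rs. Among those, .rs has the highest lines of code (k) (≈ 150).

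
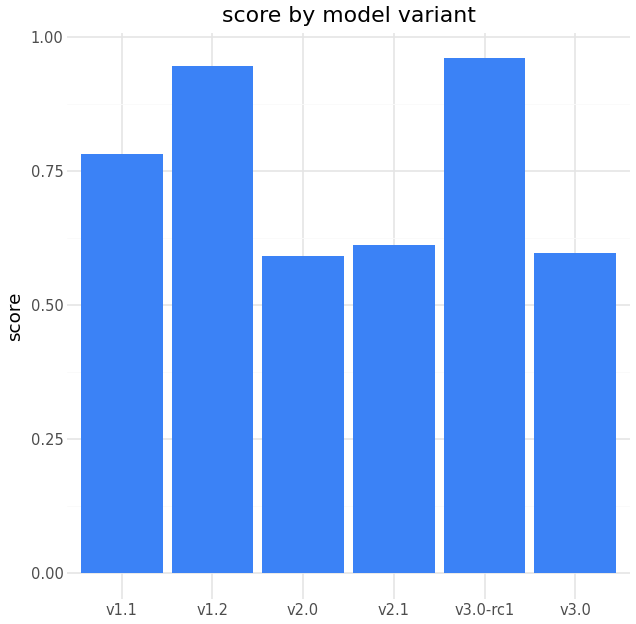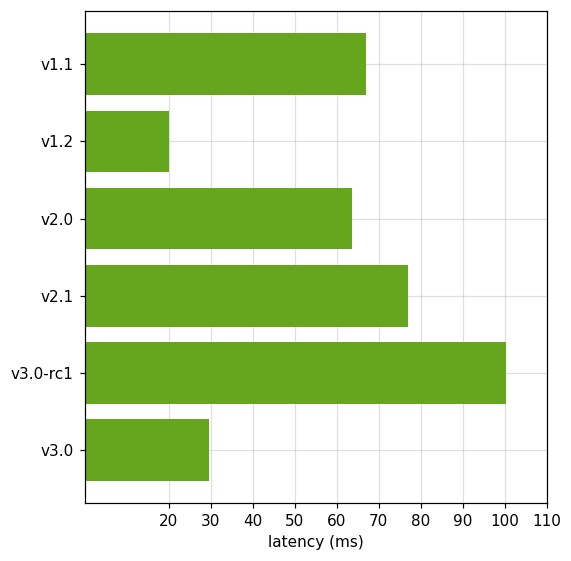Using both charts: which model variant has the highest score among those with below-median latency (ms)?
Chart 2 median latency (ms) ≈ 70; below-median model variants: v1.2, v2.0, v3.0. Among those, v1.2 has the highest score (≈ 0.9).

v1.2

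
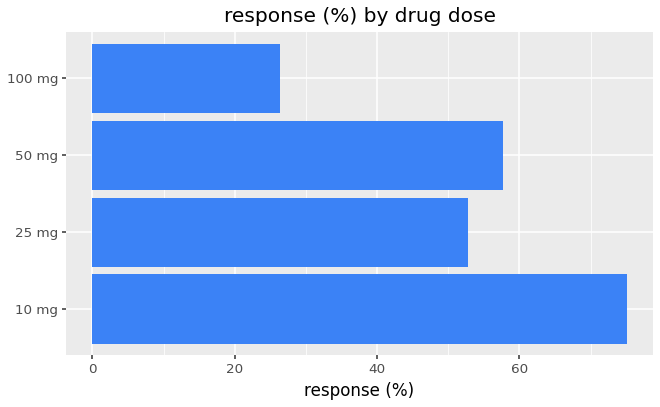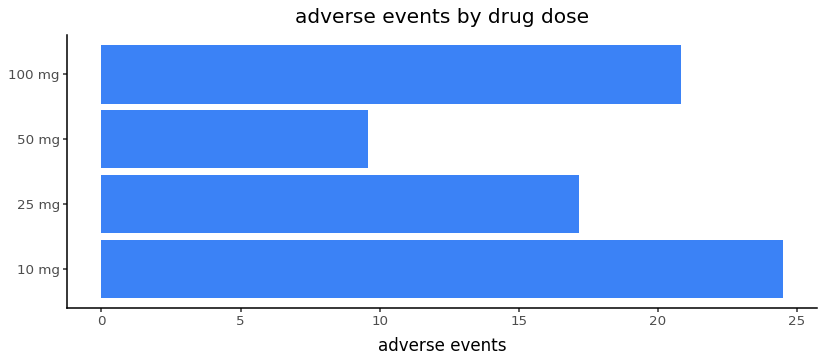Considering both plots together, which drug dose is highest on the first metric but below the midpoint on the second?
50 mg

Chart 2 median adverse events ≈ 20; below-median drug doses: 25 mg, 50 mg. Among those, 50 mg has the highest response (%) (≈ 60).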